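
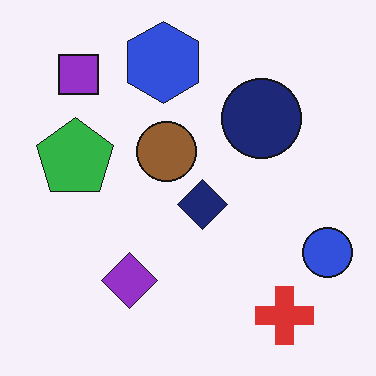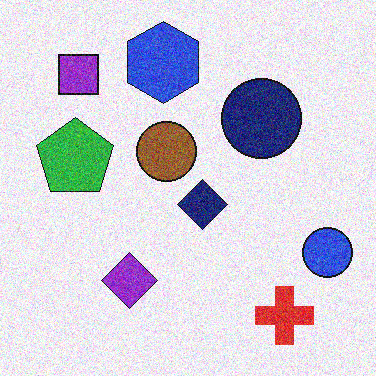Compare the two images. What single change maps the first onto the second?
The transformation is: degraded with visible gaussian noise.

Random speckle covers the whole image, including the flat background.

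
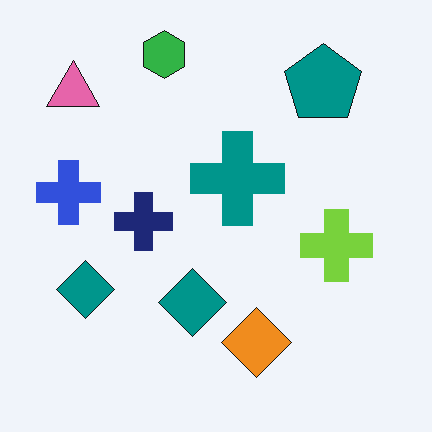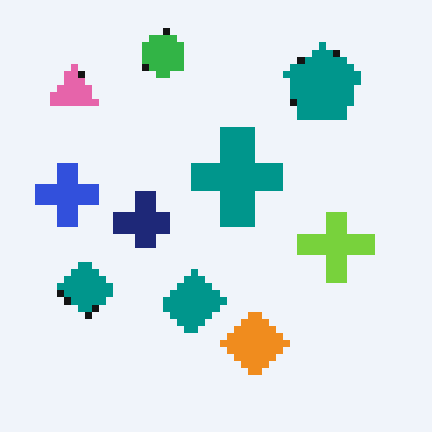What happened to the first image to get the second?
The second image is the first pixelated into visible square blocks.

Shapes are reduced to large square blocks; fine edges and outlines are lost — a downscale-then-upscale (mosaic) effect.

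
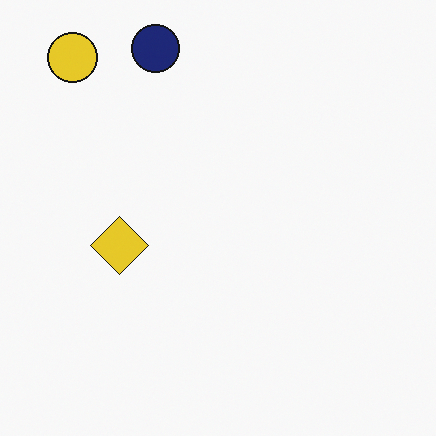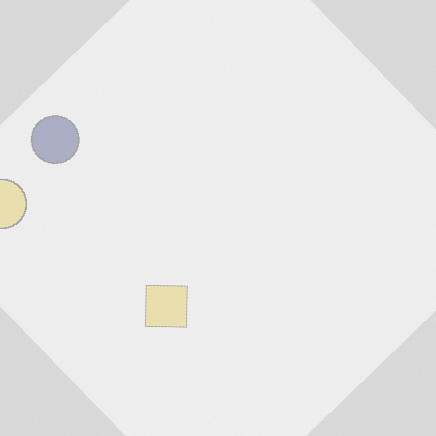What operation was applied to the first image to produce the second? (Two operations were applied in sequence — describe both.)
The image was rotated counter-clockwise by a large amount — several tens of degrees, then washed out (contrast reduced).

Every shape is tilted by the same angle and the image corners show triangular fill wedges — a whole-image rotation by a non-right angle. Tones are pushed toward mid-grey across the whole image — a global contrast change.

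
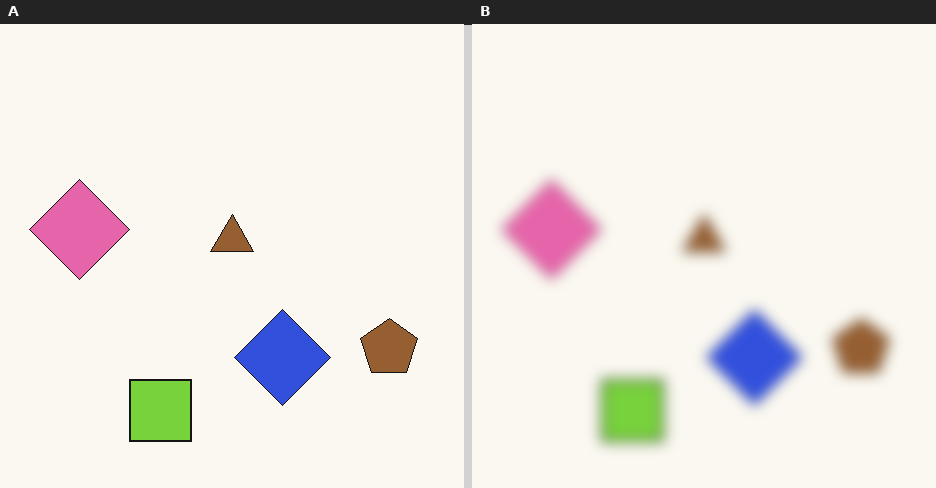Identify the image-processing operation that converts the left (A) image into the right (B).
The right (B) image is the left (A) strongly gaussian-blurred.

Shape edges and outlines are uniformly softened across the whole image.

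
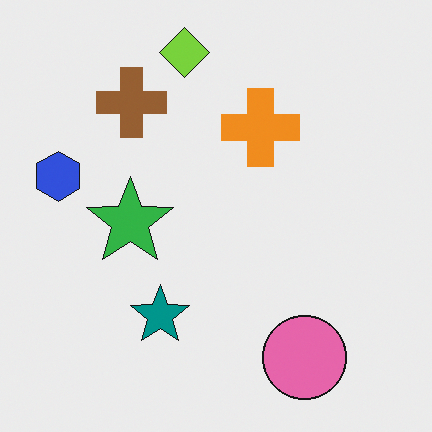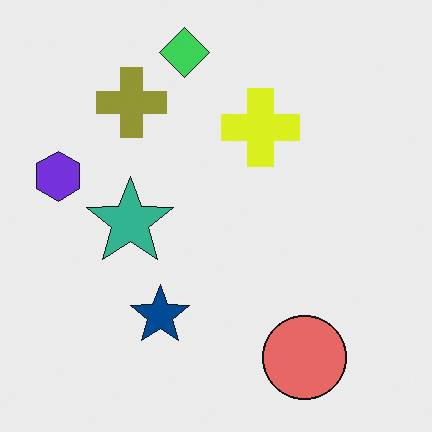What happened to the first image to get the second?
It was hue-shifted by a small amount.

Every shape's color has rotated by the same amount around the hue wheel — a uniform hue shift.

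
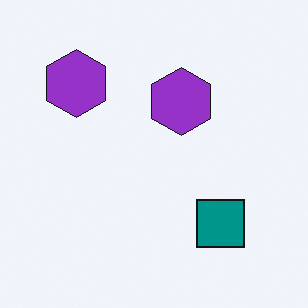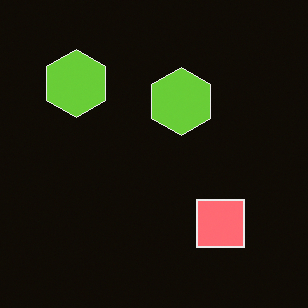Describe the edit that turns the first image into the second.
Color-inverted (negative).

The light background has become dark and every shape's color is its complement — a photographic negative.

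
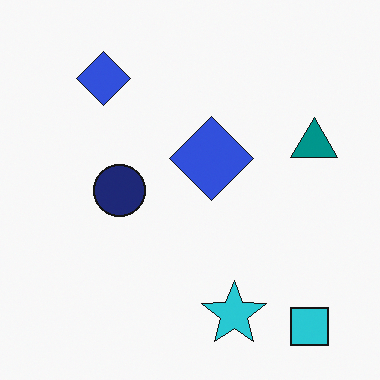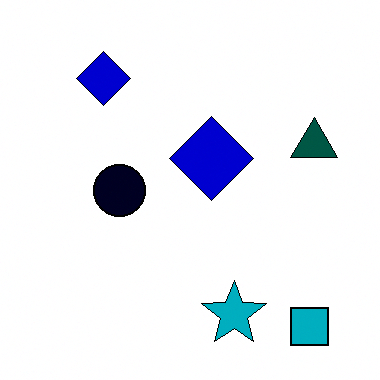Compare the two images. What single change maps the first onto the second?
This is the original image boosted in contrast.

Tones are pushed away from mid-grey across the whole image — a global contrast change.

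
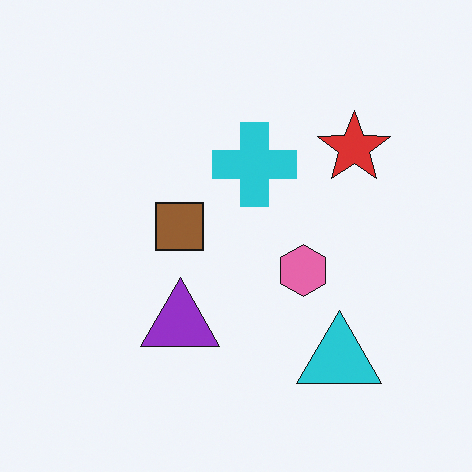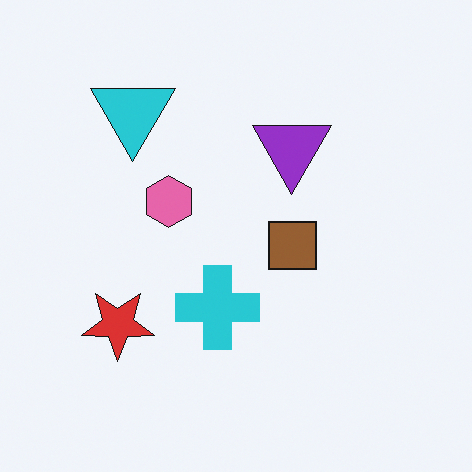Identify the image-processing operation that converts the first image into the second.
Rotated 180°.

The cyan triangle sits in the bottom-right of the first image and the top-left of the second — consistent with a whole-image 180° rotation.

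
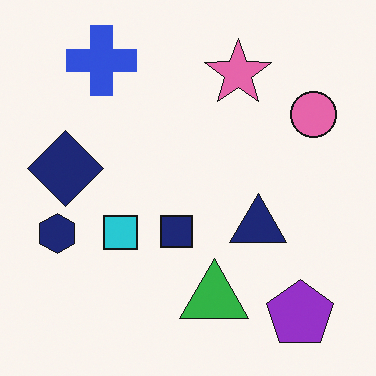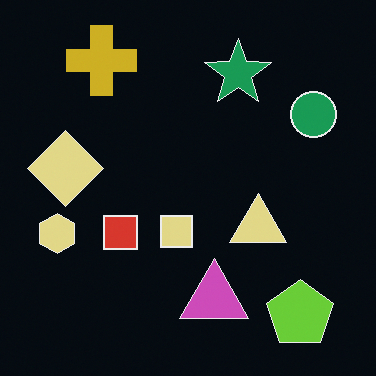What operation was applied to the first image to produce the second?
The image was color-inverted (negative).

The light background has become dark and every shape's color is its complement — a photographic negative.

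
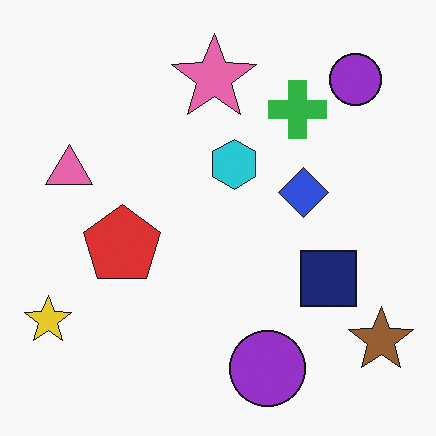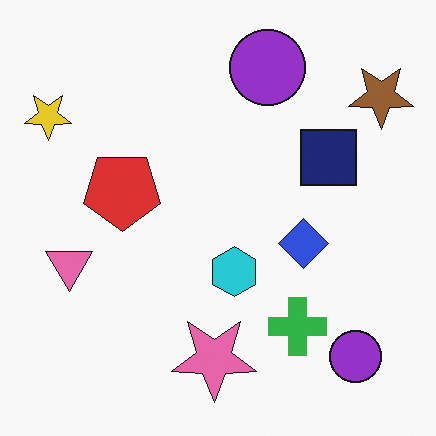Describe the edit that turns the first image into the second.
This is the original image flipped vertically (top ↔ bottom).

The pink star is in the top of the first image and the bottom of the second — shapes on opposite sides of the horizontal midline have swapped in a mirror flip.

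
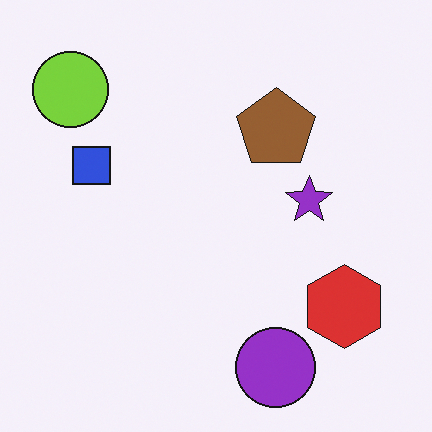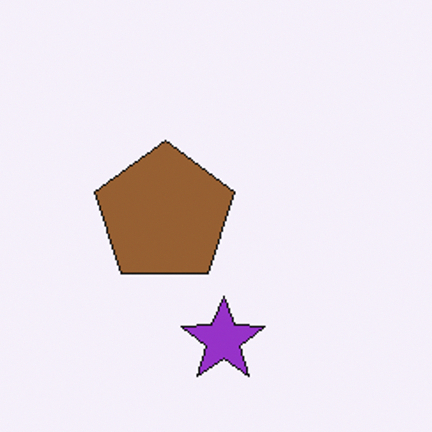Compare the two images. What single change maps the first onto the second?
The transformation is: cropped tightly and scaled back up.

The visible shapes are larger and the field of view is narrower; shapes near the original edges may be partly or wholly outside the frame — a crop-and-rescale.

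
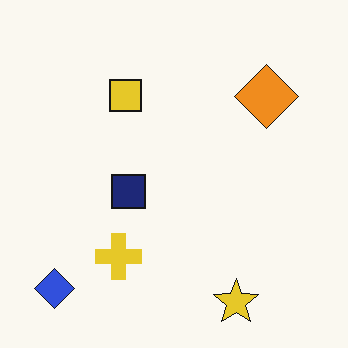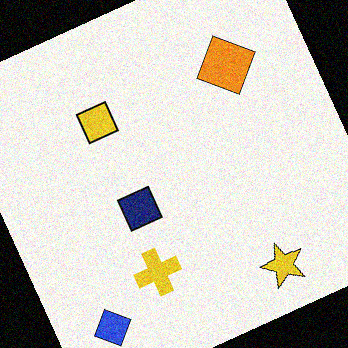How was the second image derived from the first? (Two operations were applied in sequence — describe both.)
Rotated counter-clockwise by a moderate amount, then degraded with visible gaussian noise.

Every shape is tilted by the same angle and the image corners show triangular fill wedges — a whole-image rotation by a non-right angle. Random speckle covers the whole image, including the flat background.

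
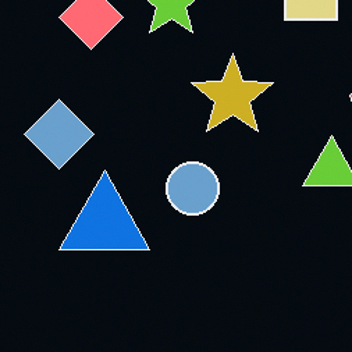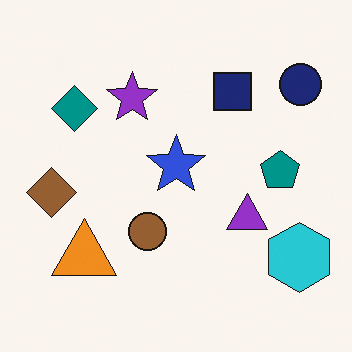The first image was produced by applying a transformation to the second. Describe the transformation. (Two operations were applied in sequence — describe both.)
The transformation is: cropped slightly and scaled back up, then color-inverted (negative).

The visible shapes are larger and the field of view is narrower; shapes near the original edges may be partly or wholly outside the frame — a crop-and-rescale. The light background has become dark and every shape's color is its complement — a photographic negative.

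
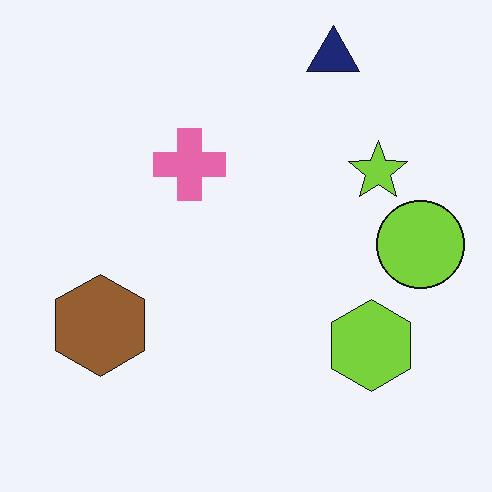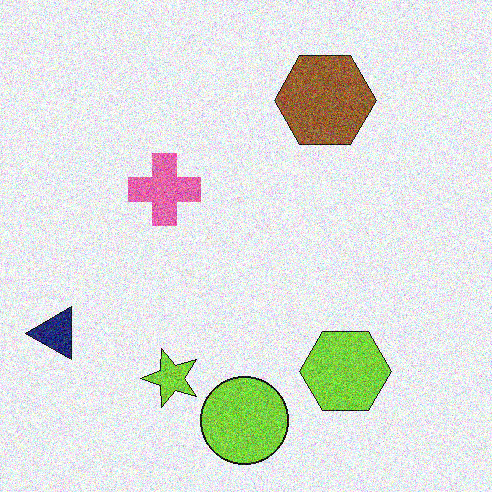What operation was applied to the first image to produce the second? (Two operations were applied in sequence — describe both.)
It was degraded with a thick layer of grain, then transposed (reflected across the top-left ↔ bottom-right diagonal).

Random speckle covers the whole image, including the flat background. Shapes have swapped their row and column positions — what was in the top-right is now in the bottom-left — a diagonal reflection.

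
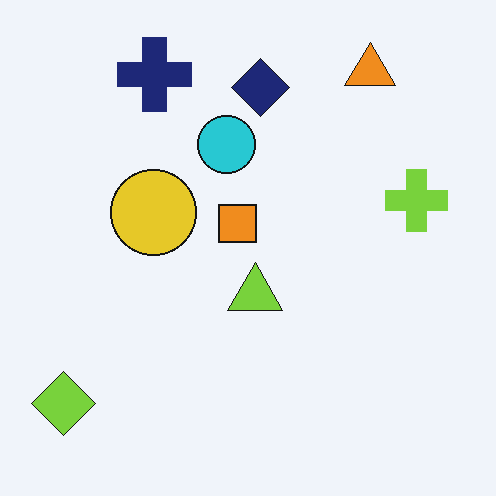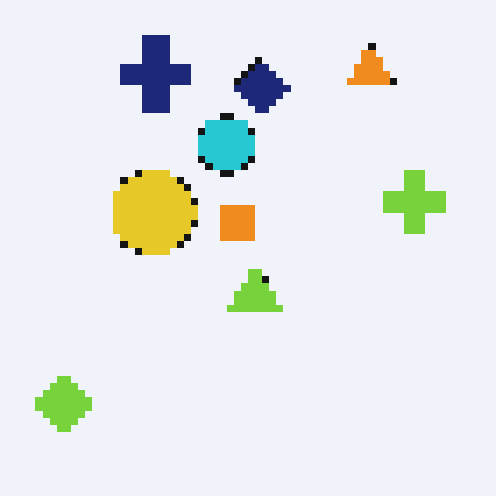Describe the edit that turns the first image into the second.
The transformation is: moderately pixelated.

Shapes are reduced to large square blocks; fine edges and outlines are lost — a downscale-then-upscale (mosaic) effect.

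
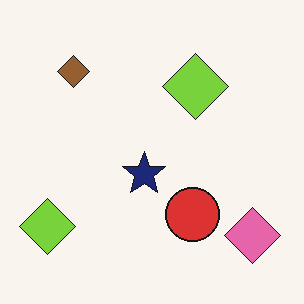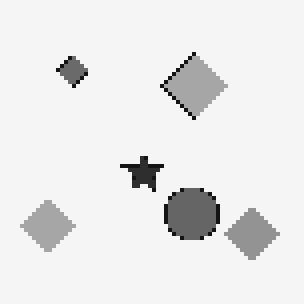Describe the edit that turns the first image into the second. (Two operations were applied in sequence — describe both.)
Lightly pixelated (a mild mosaic effect), then converted to grayscale.

Shapes are reduced to large square blocks; fine edges and outlines are lost — a downscale-then-upscale (mosaic) effect. All color is removed — every shape is now a shade of grey.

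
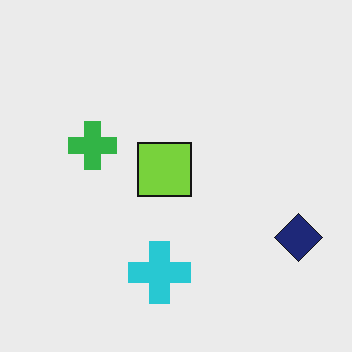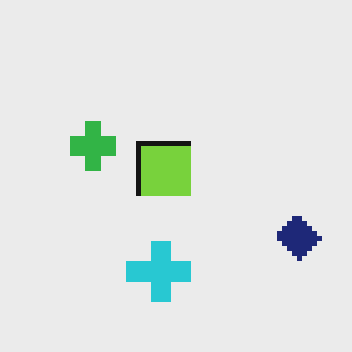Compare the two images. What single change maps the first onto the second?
The image was mildly pixelated.

Shapes are reduced to large square blocks; fine edges and outlines are lost — a downscale-then-upscale (mosaic) effect.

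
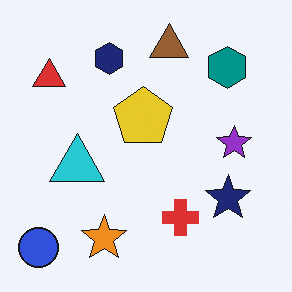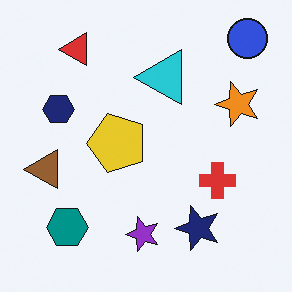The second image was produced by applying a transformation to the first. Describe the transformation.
The image was transposed (reflected across the top-left ↔ bottom-right diagonal).

Shapes have swapped their row and column positions — what was in the top-right is now in the bottom-left — a diagonal reflection.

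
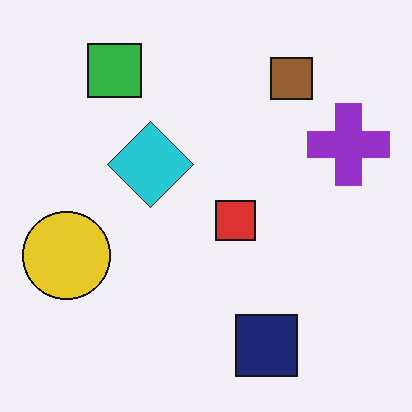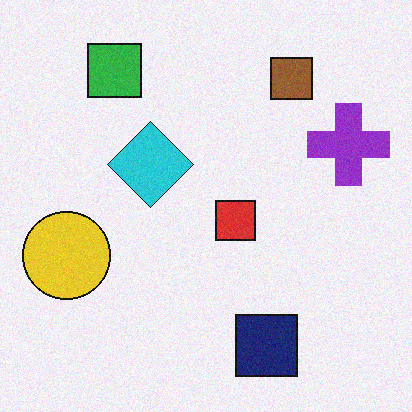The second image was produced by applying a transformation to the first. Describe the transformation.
The second image is the first degraded with light additive noise.

Random speckle covers the whole image, including the flat background.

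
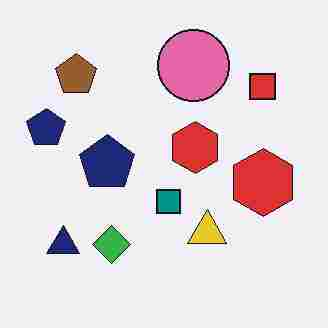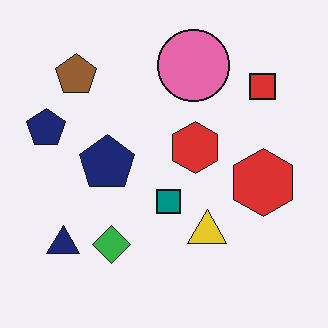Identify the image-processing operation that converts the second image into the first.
The first image is the second heavily JPEG-compressed with obvious blocking artifacts.

Blocky 8×8 compression artifacts appear around shape edges and the flat background shows ringing — characteristic JPEG degradation.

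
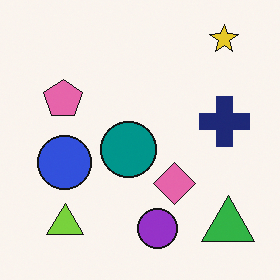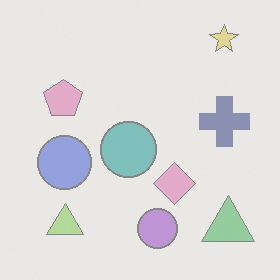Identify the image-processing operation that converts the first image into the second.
It was given much lower contrast.

Tones are pushed toward mid-grey across the whole image — a global contrast change.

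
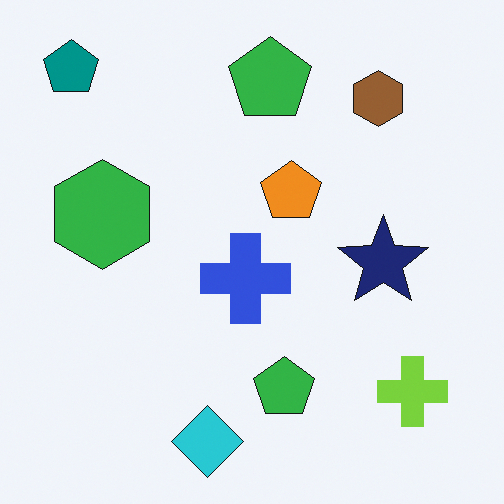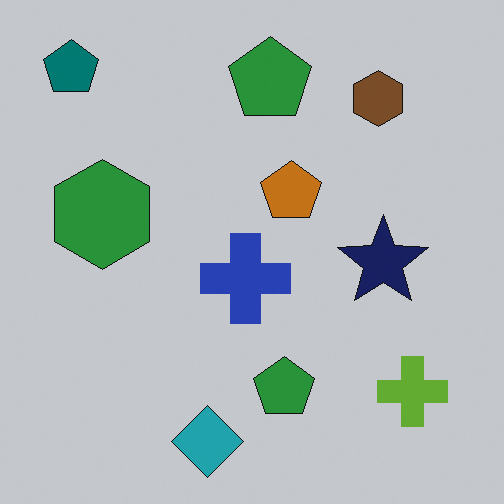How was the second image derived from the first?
The image was darkened a little.

Every pixel — background and shapes alike — is uniformly darkened.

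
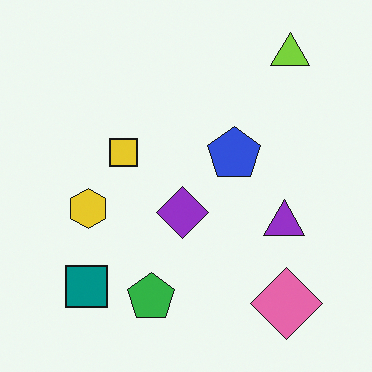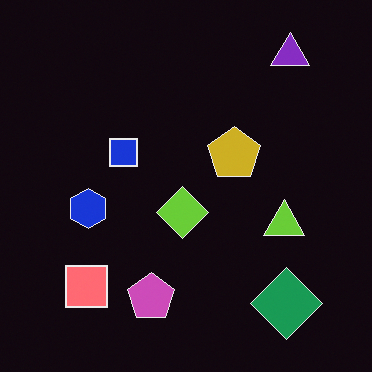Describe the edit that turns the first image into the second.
The image was color-inverted (negative).

The light background has become dark and every shape's color is its complement — a photographic negative.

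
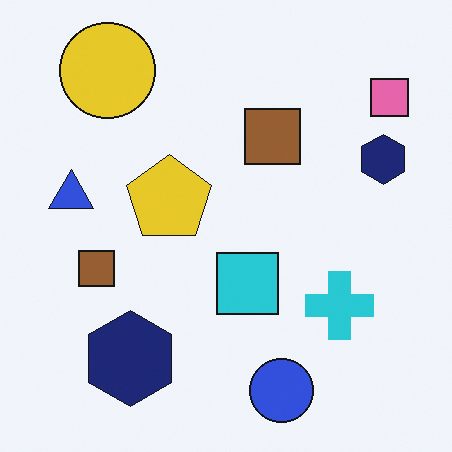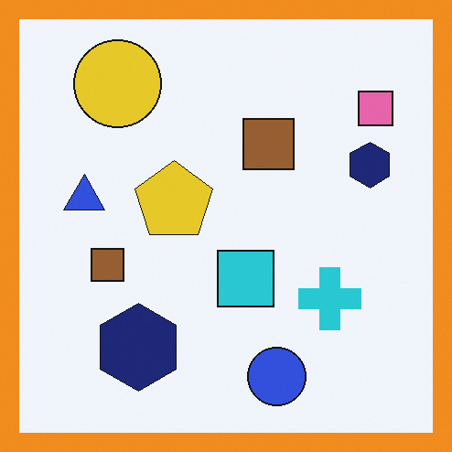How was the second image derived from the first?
The transformation is: framed with a orange border.

A solid orange frame runs around the edge of the second image, with the content slightly shrunk inside it.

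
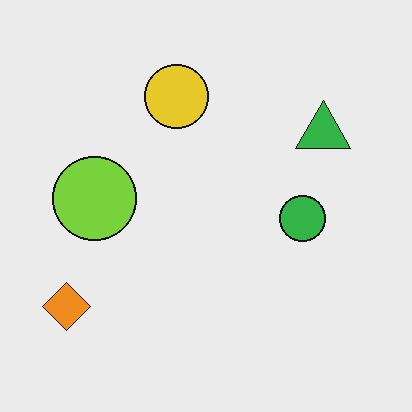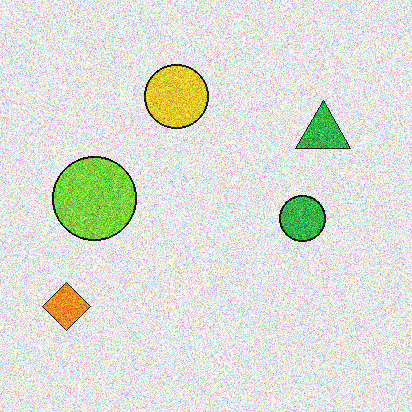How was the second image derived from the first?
The transformation is: degraded with heavy additive noise.

Random speckle covers the whole image, including the flat background.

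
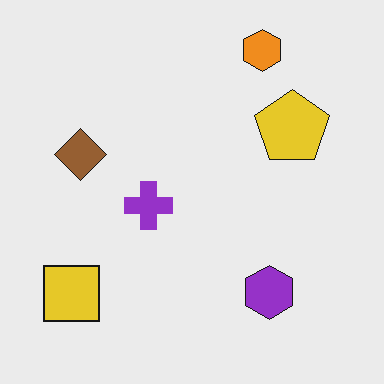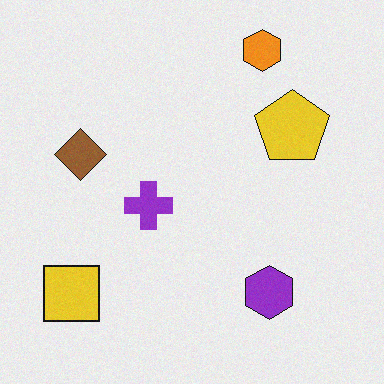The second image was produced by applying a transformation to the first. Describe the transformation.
The second image is the first degraded with light additive noise.

Random speckle covers the whole image, including the flat background.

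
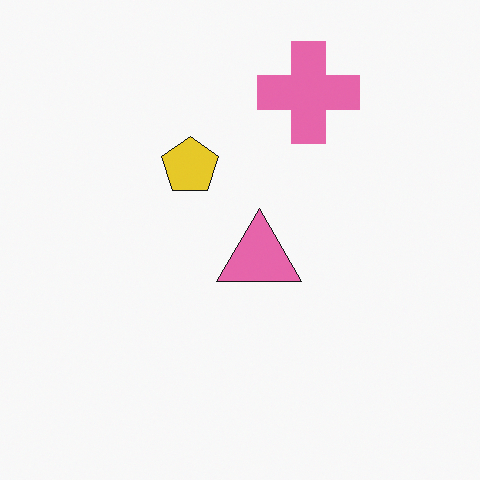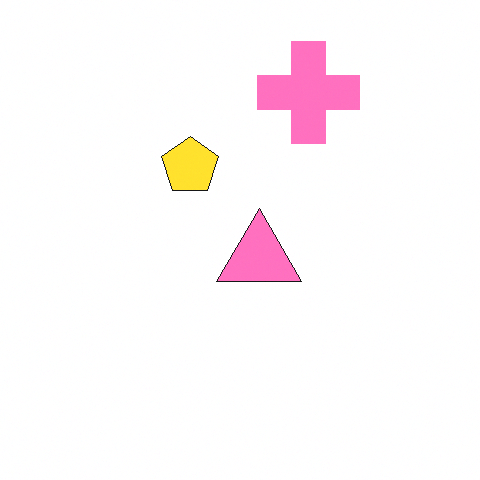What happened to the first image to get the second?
The second image is the first slightly brightened.

Every pixel — background and shapes alike — is uniformly brightened.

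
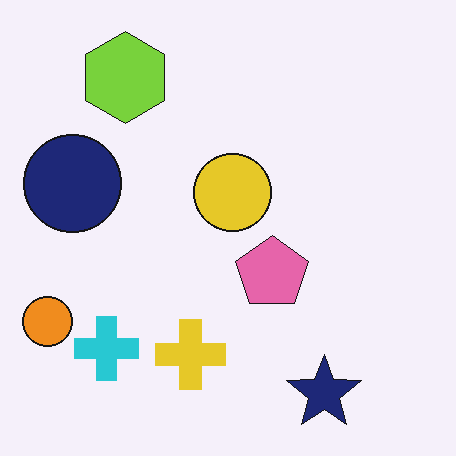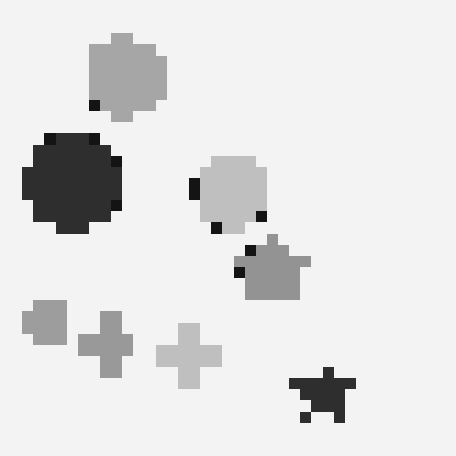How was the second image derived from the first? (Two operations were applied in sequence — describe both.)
Converted to grayscale, then coarsely pixelated.

All color is removed — every shape is now a shade of grey. Shapes are reduced to large square blocks; fine edges and outlines are lost — a downscale-then-upscale (mosaic) effect.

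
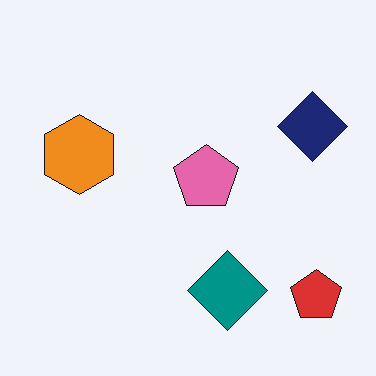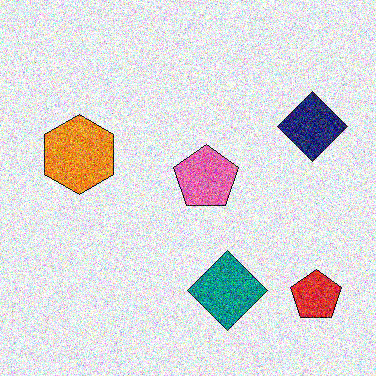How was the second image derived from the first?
The image was degraded with heavy additive noise.

Random speckle covers the whole image, including the flat background.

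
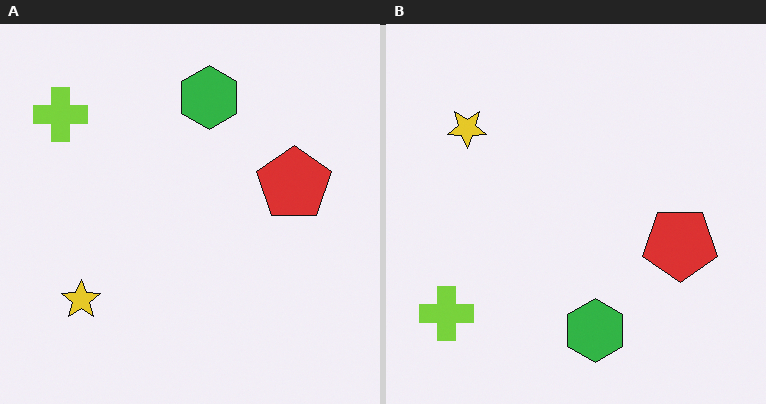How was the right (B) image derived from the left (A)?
The image was flipped vertically (top ↔ bottom).

The green hexagon is in the top of the left (A) image and the bottom of the right (B) — shapes on opposite sides of the horizontal midline have swapped in a mirror flip.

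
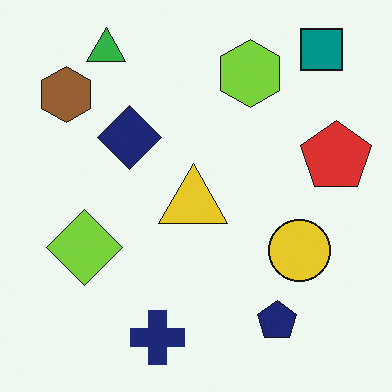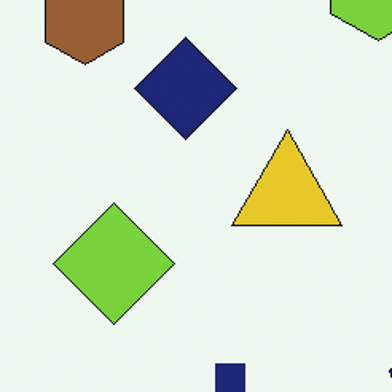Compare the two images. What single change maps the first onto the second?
This is the original image cropped to a modestly smaller region and rescaled.

The visible shapes are larger and the field of view is narrower; shapes near the original edges may be partly or wholly outside the frame — a crop-and-rescale.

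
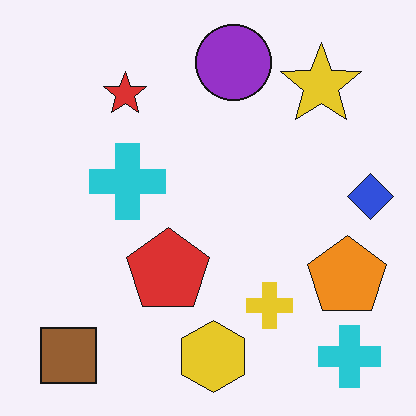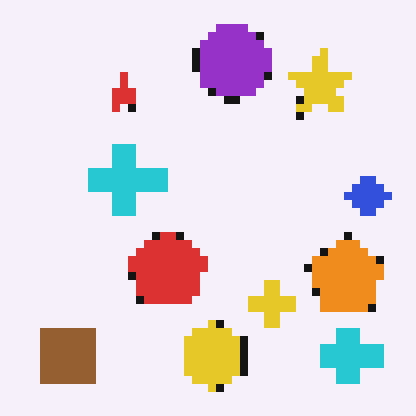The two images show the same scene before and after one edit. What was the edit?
This is the original image pixelated into visible square blocks.

Shapes are reduced to large square blocks; fine edges and outlines are lost — a downscale-then-upscale (mosaic) effect.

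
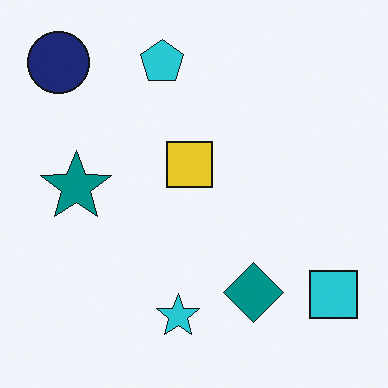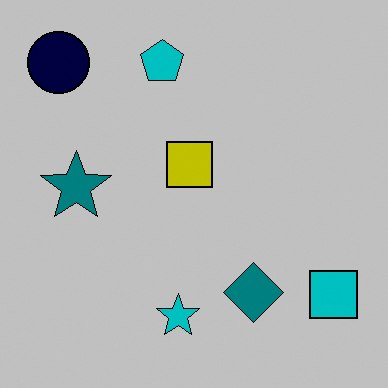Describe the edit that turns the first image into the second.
This is the original image aggressively posterized.

Each flat color has snapped to a coarser quantized level — most visibly, the near-white background has dropped to a flat grey.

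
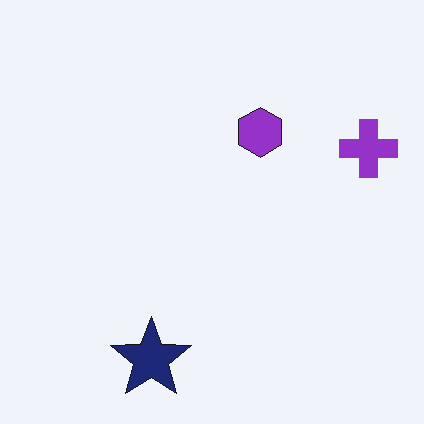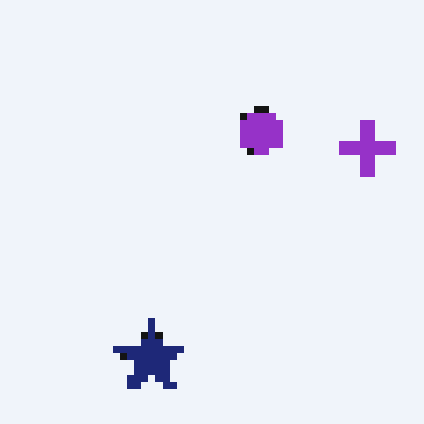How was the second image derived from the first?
The transformation is: moderately pixelated.

Shapes are reduced to large square blocks; fine edges and outlines are lost — a downscale-then-upscale (mosaic) effect.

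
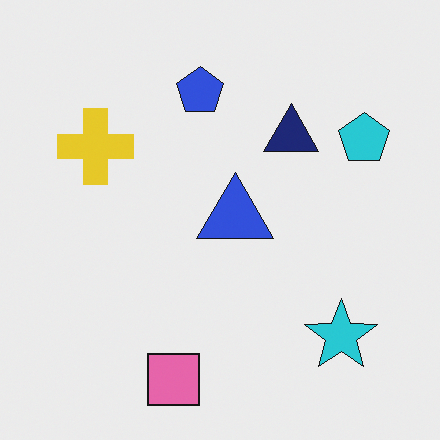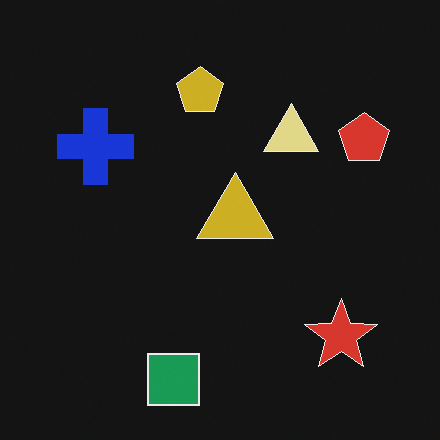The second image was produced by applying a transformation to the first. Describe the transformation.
It was color-inverted (negative).

The light background has become dark and every shape's color is its complement — a photographic negative.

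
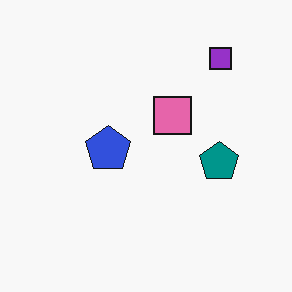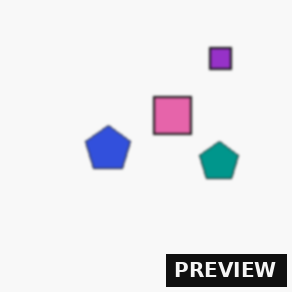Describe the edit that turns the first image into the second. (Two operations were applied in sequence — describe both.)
It was slightly softened, then watermarked with the text "PREVIEW" in the lower-right corner.

Shape edges and outlines are uniformly softened across the whole image. A dark label reading "PREVIEW" appears in the lower-right corner.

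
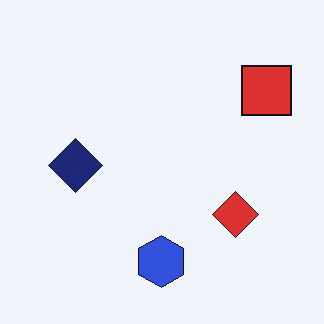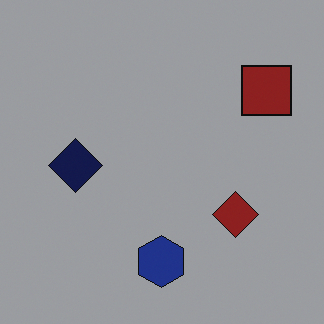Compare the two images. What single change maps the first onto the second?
Substantially darkened.

Every pixel — background and shapes alike — is uniformly darkened.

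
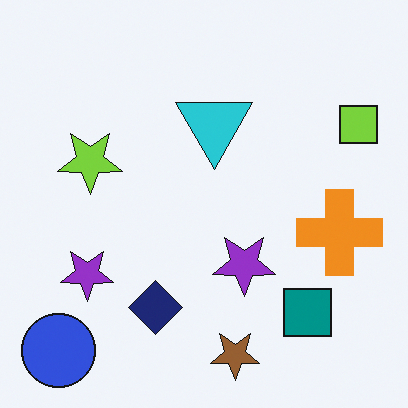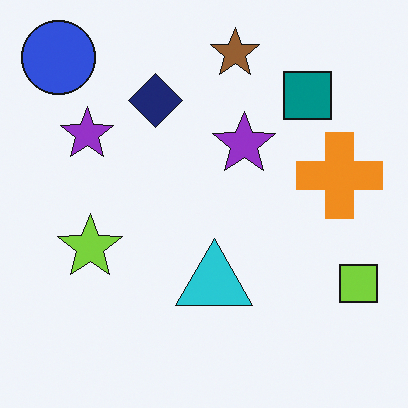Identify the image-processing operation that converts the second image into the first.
The transformation is: flipped vertically (top ↔ bottom).

The brown star is in the top of the second image and the bottom of the first — shapes on opposite sides of the horizontal midline have swapped in a mirror flip.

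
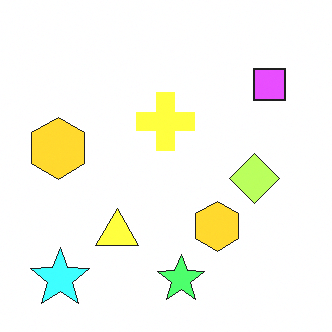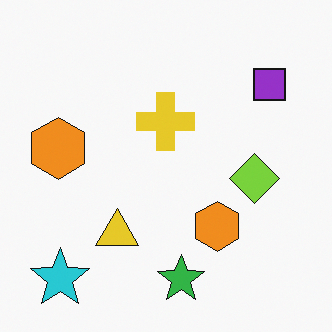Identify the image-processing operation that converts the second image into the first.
It was substantially brightened.

Every pixel — background and shapes alike — is uniformly brightened.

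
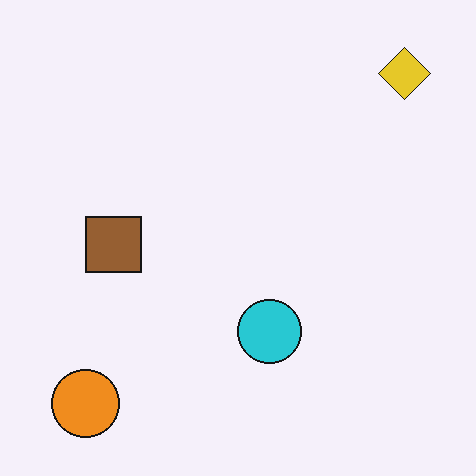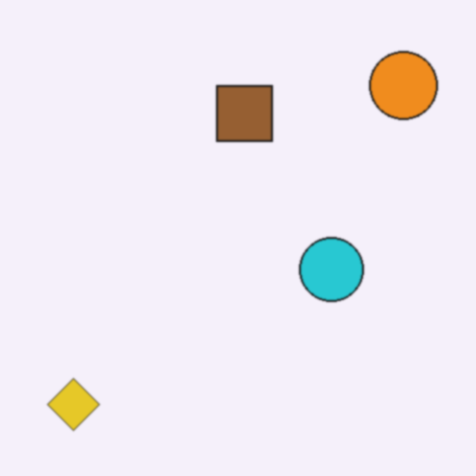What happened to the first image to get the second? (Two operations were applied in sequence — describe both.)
Transposed (reflected across the top-left ↔ bottom-right diagonal), then lightly blurred.

Shapes have swapped their row and column positions — what was in the top-right is now in the bottom-left — a diagonal reflection. Shape edges and outlines are uniformly softened across the whole image.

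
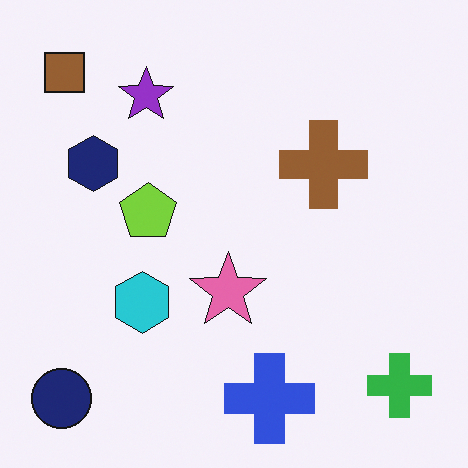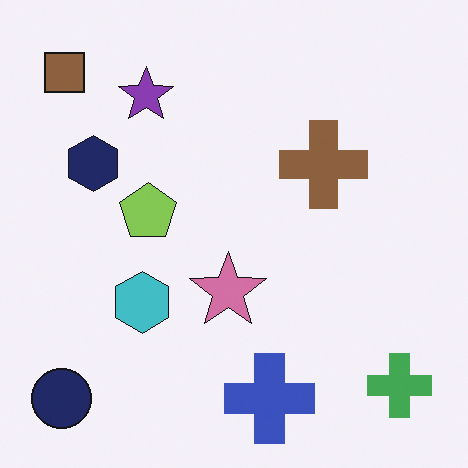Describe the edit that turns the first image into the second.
The second image is the first slightly desaturated.

All colors are more muted and greyish — a global saturation change.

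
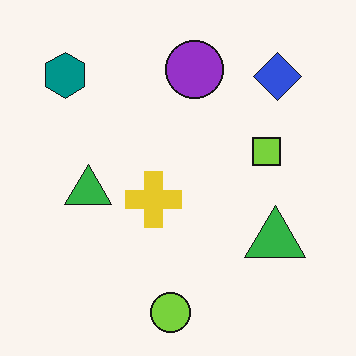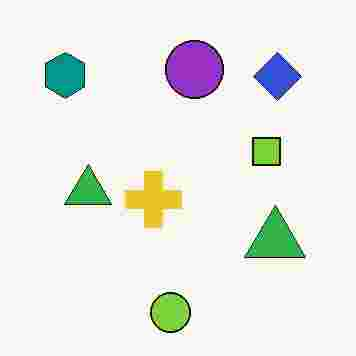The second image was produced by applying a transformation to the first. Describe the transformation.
The transformation is: degraded with heavy JPEG compression.

Blocky 8×8 compression artifacts appear around shape edges and the flat background shows ringing — characteristic JPEG degradation.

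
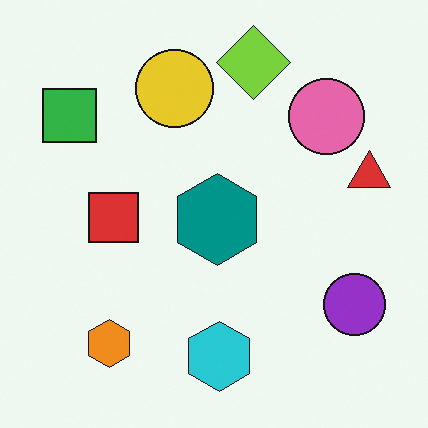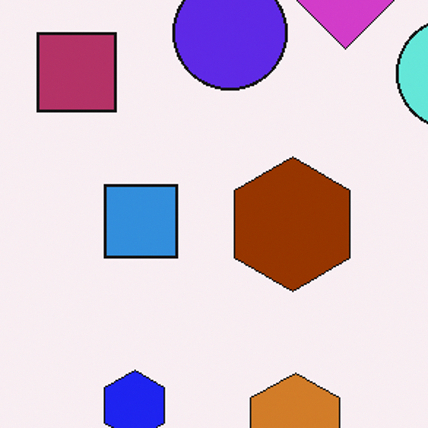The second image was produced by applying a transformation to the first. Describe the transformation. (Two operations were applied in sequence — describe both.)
The image was hue-shifted by a large amount, then cropped to a modestly smaller region and rescaled.

Every shape's color has rotated by the same amount around the hue wheel — a uniform hue shift. The visible shapes are larger and the field of view is narrower; shapes near the original edges may be partly or wholly outside the frame — a crop-and-rescale.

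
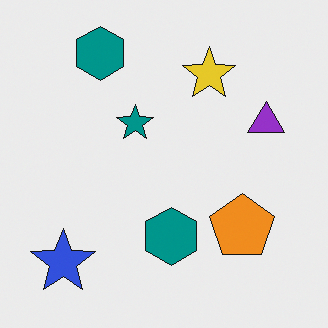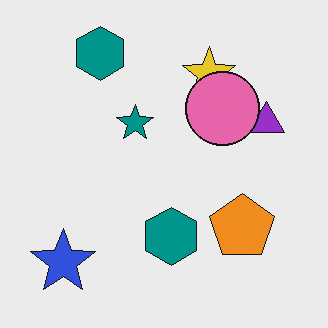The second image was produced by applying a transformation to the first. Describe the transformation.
The second image is the first overlaid with an additional pink circle.

A pink circle appears in the second image that is absent from the first.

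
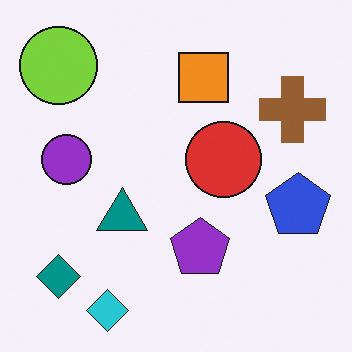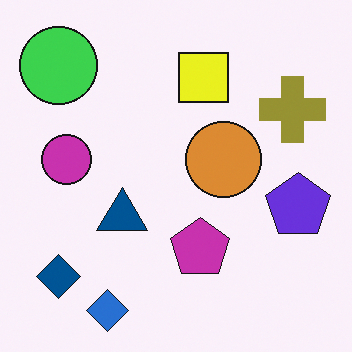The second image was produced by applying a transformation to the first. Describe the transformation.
It was hue-shifted slightly.

Every shape's color has rotated by the same amount around the hue wheel — a uniform hue shift.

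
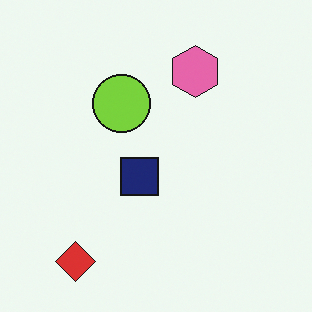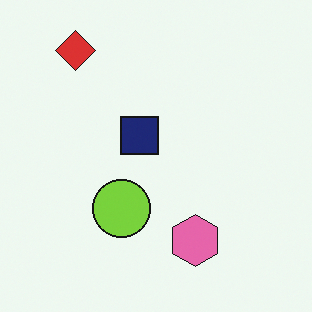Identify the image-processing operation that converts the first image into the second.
The second image is the first flipped vertically (top ↔ bottom).

The red diamond is in the bottom-left of the first image and the top-left of the second — shapes on opposite sides of the horizontal midline have swapped in a mirror flip.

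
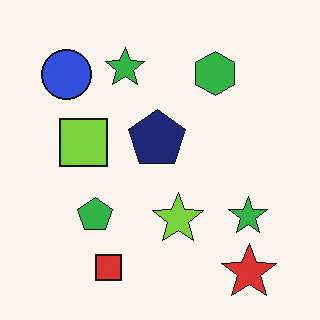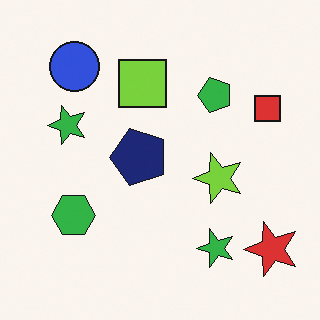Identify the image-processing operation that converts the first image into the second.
Transposed (reflected across the top-left ↔ bottom-right diagonal).

Shapes have swapped their row and column positions — what was in the top-right is now in the bottom-left — a diagonal reflection.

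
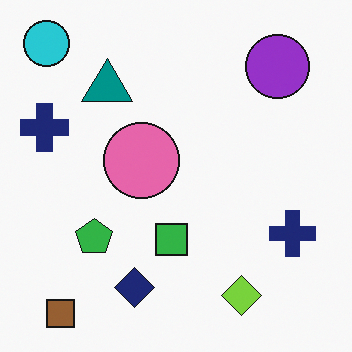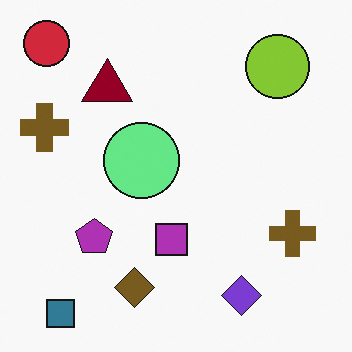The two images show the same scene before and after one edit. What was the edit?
This is the original image hue-shifted through roughly half the color wheel.

Every shape's color has rotated by the same amount around the hue wheel — a uniform hue shift.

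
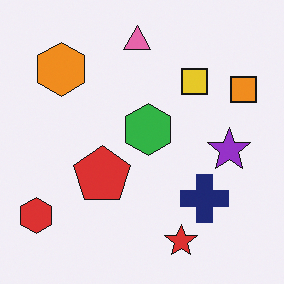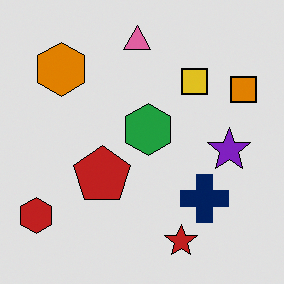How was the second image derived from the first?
The image was moderately posterized.

Each flat color has snapped to a coarser quantized level — most visibly, the near-white background has dropped to a flat grey.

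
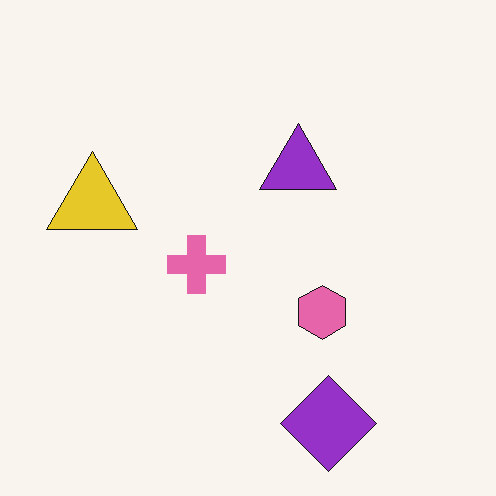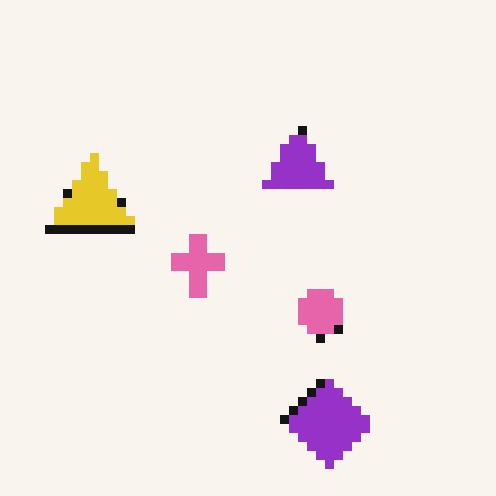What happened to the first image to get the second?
The second image is the first heavily pixelated into large blocks.

Shapes are reduced to large square blocks; fine edges and outlines are lost — a downscale-then-upscale (mosaic) effect.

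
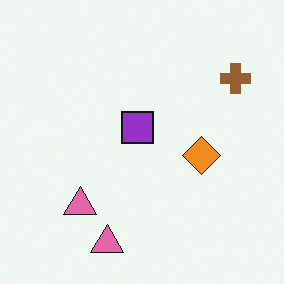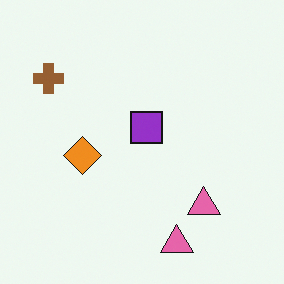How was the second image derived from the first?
The second image is the first flipped horizontally (left ↔ right).

The brown cross is in the top-right of the first image and the top-left of the second — shapes on opposite sides of the vertical midline have swapped in a mirror flip.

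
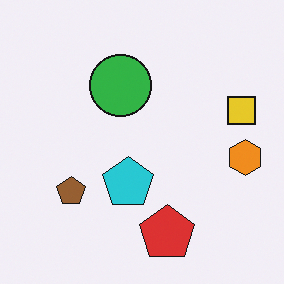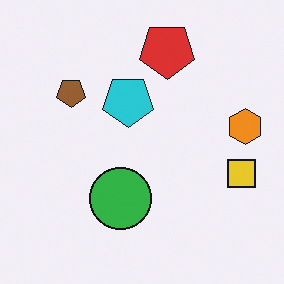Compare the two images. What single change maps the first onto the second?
The image was flipped vertically (top ↔ bottom).

The red pentagon is in the bottom of the first image and the top of the second — shapes on opposite sides of the horizontal midline have swapped in a mirror flip.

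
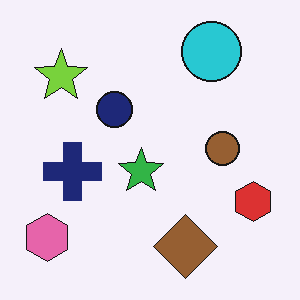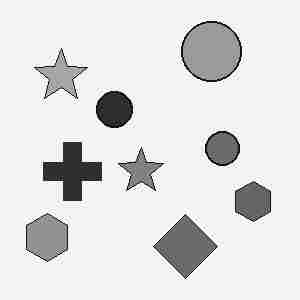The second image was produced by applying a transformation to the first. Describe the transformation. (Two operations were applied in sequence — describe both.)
The image was converted to grayscale, then heavily JPEG-compressed with obvious blocking artifacts.

All color is removed — every shape is now a shade of grey. Blocky 8×8 compression artifacts appear around shape edges and the flat background shows ringing — characteristic JPEG degradation.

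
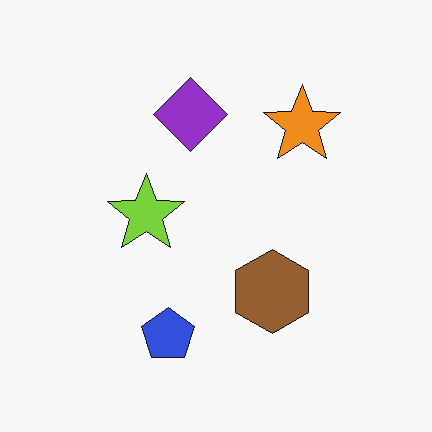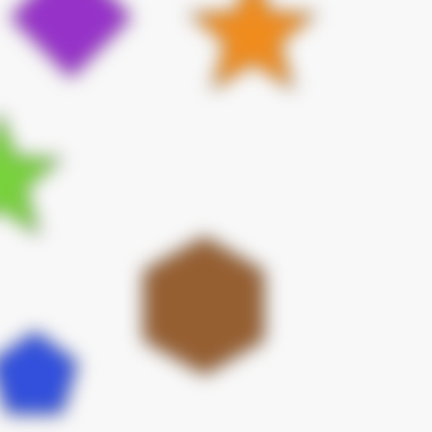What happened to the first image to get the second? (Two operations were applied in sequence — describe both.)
The transformation is: strongly gaussian-blurred, then cropped to a noticeably smaller region and rescaled.

Shape edges and outlines are uniformly softened across the whole image. The visible shapes are larger and the field of view is narrower; shapes near the original edges may be partly or wholly outside the frame — a crop-and-rescale.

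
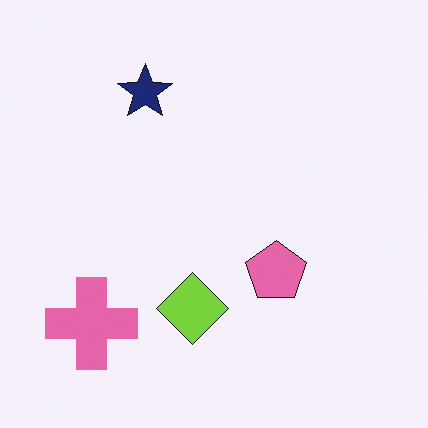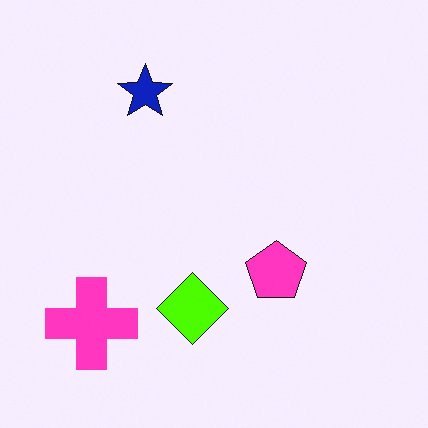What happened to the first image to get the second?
Heavily oversaturated.

All colors are more vivid — a global saturation change.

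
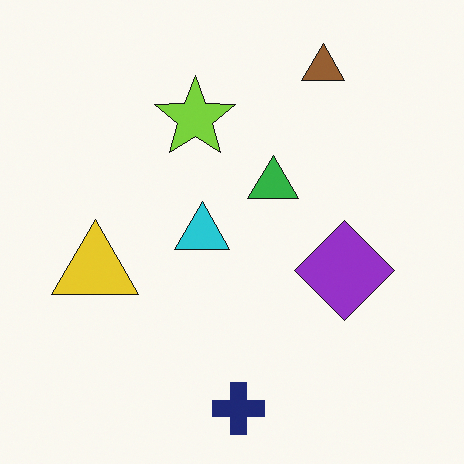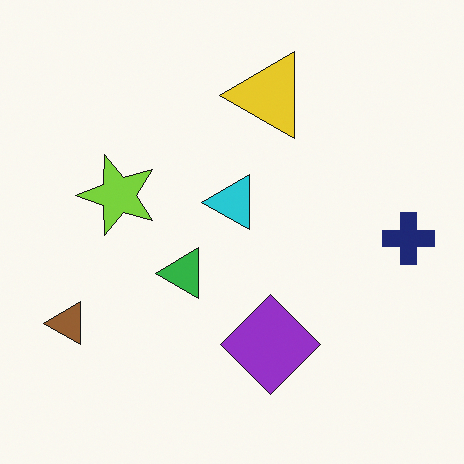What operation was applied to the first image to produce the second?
This is the original image transposed (reflected across the top-left ↔ bottom-right diagonal).

Shapes have swapped their row and column positions — what was in the top-right is now in the bottom-left — a diagonal reflection.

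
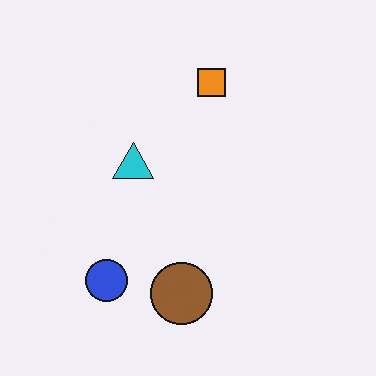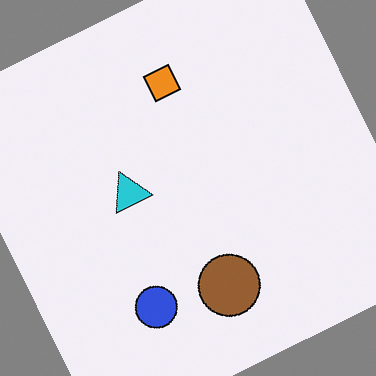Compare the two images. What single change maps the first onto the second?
The transformation is: rotated counter-clockwise by a clearly visible amount.

Every shape is tilted by the same angle and the image corners show triangular fill wedges — a whole-image rotation by a non-right angle.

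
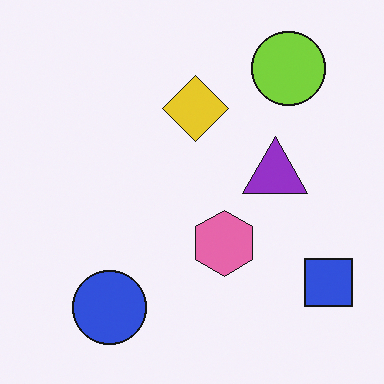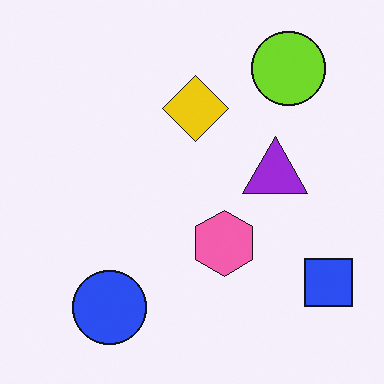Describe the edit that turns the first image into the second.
The image was slightly oversaturated.

All colors are more vivid — a global saturation change.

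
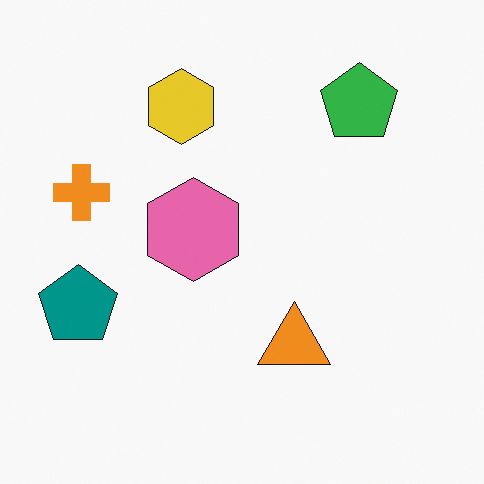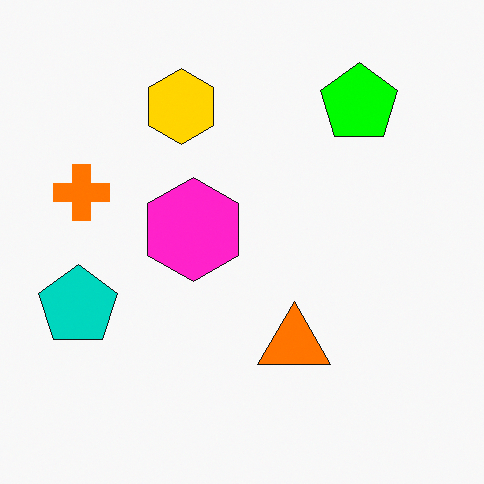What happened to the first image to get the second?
The image was made much more vivid (saturation change).

All colors are more vivid — a global saturation change.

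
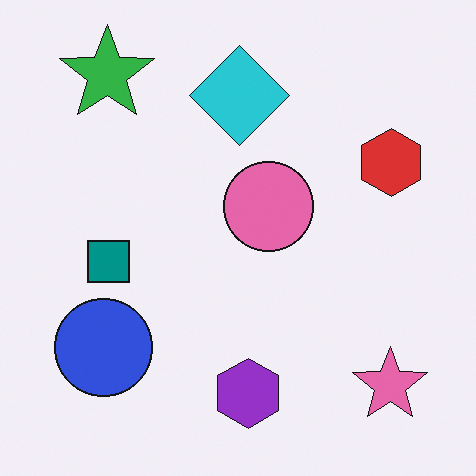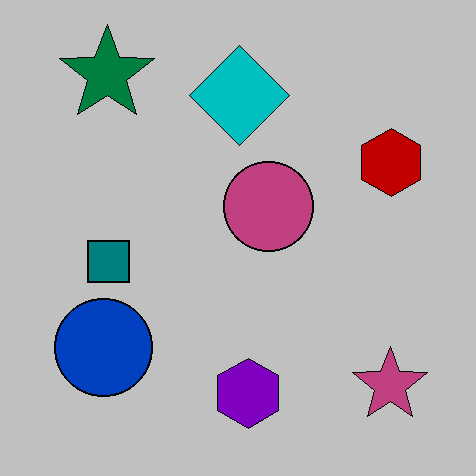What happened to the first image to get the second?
It was aggressively posterized.

Each flat color has snapped to a coarser quantized level — most visibly, the near-white background has dropped to a flat grey.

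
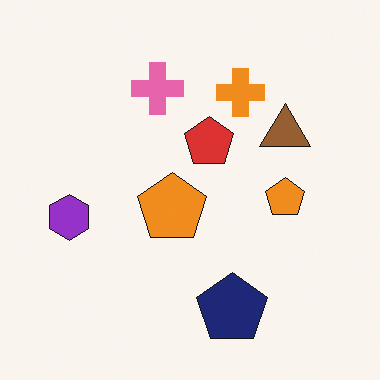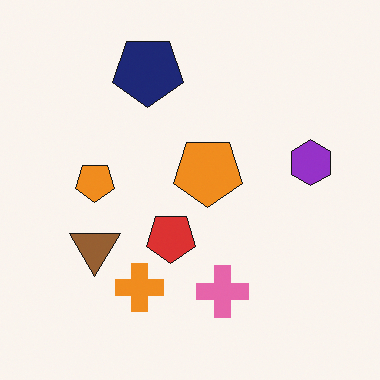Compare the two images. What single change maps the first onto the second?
The image was rotated 180°.

The navy pentagon sits in the bottom of the first image and the top of the second — consistent with a whole-image 180° rotation.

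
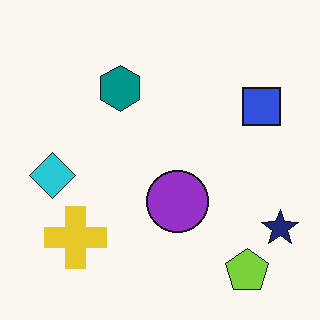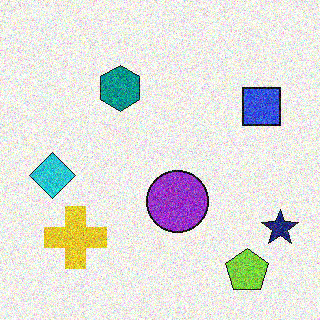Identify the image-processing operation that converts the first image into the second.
It was degraded with heavy additive noise.

Random speckle covers the whole image, including the flat background.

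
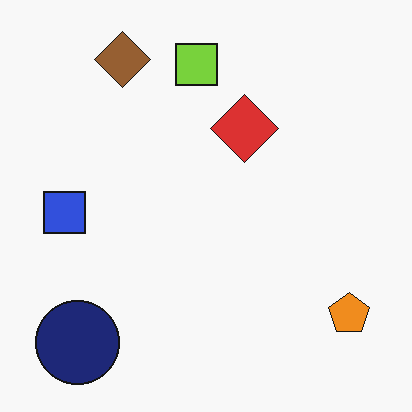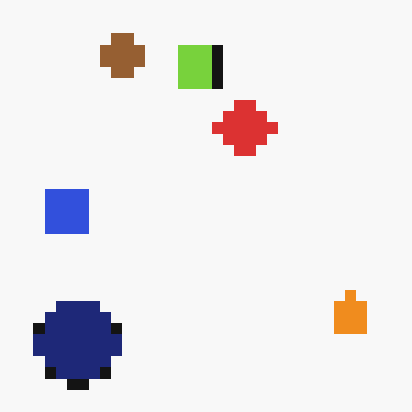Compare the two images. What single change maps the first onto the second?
Heavily pixelated into large blocks.

Shapes are reduced to large square blocks; fine edges and outlines are lost — a downscale-then-upscale (mosaic) effect.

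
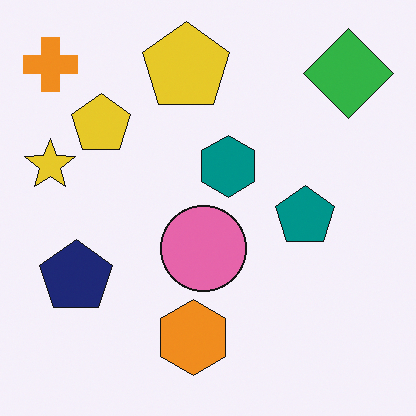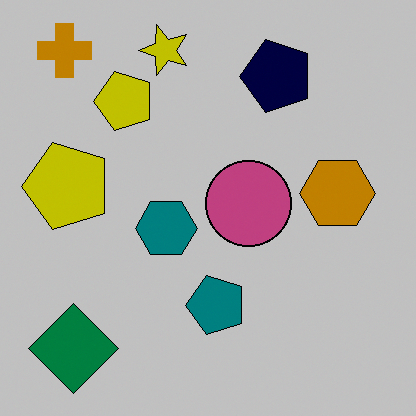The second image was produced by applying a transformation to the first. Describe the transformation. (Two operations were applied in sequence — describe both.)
Transposed (reflected across the top-left ↔ bottom-right diagonal), then aggressively posterized.

Shapes have swapped their row and column positions — what was in the top-right is now in the bottom-left — a diagonal reflection. Each flat color has snapped to a coarser quantized level — most visibly, the near-white background has dropped to a flat grey.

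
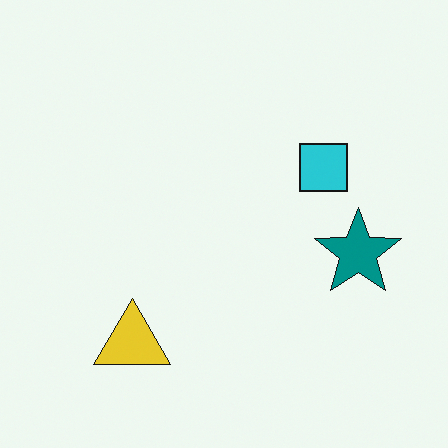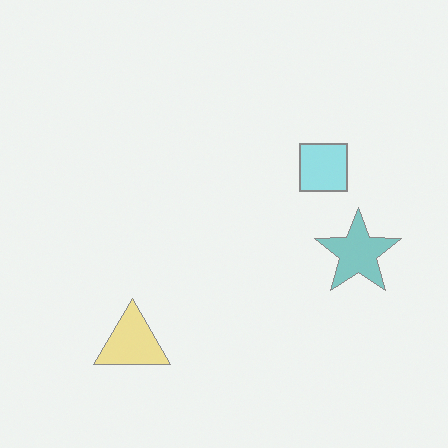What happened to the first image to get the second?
The image was given much lower contrast.

Tones are pushed toward mid-grey across the whole image — a global contrast change.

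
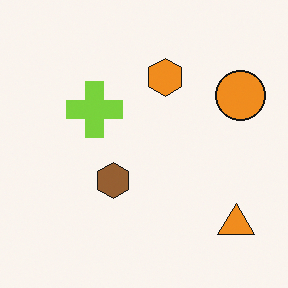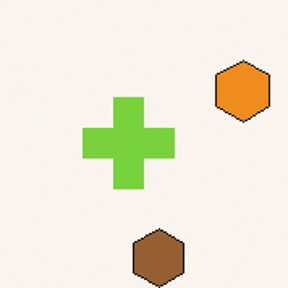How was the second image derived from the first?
The image was cropped tightly and scaled back up.

The visible shapes are larger and the field of view is narrower; shapes near the original edges may be partly or wholly outside the frame — a crop-and-rescale.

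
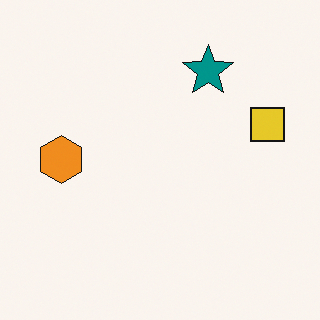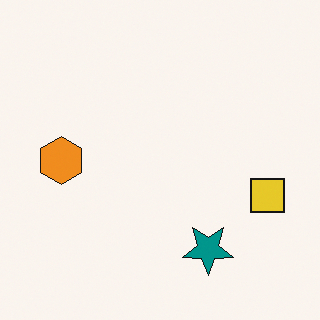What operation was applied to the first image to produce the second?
It was flipped vertically (top ↔ bottom).

The teal star is in the top of the first image and the bottom of the second — shapes on opposite sides of the horizontal midline have swapped in a mirror flip.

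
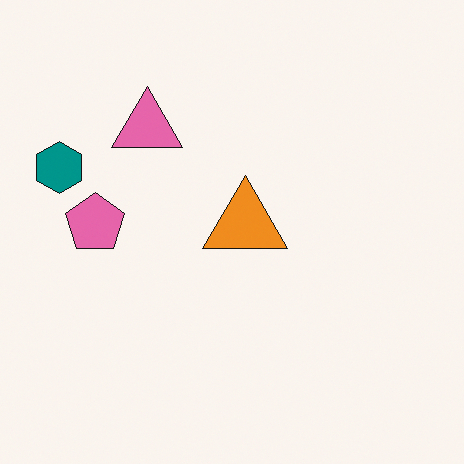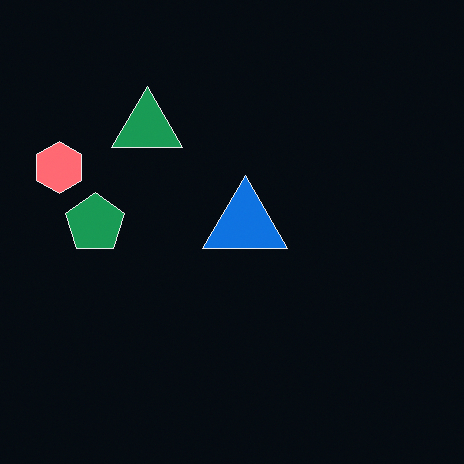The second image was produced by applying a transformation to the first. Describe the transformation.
The second image is the first color-inverted (negative).

The light background has become dark and every shape's color is its complement — a photographic negative.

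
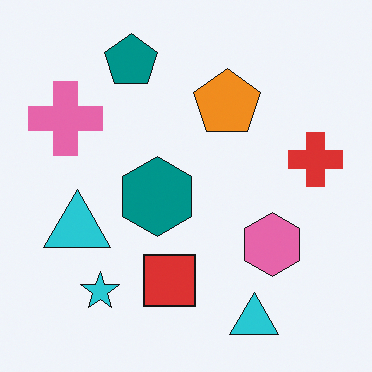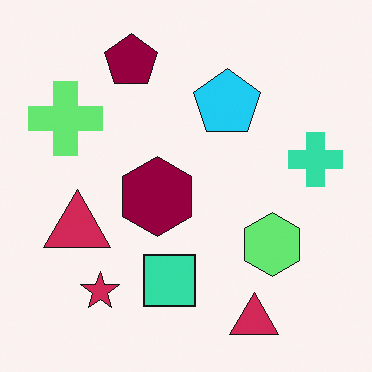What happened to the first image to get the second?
The second image is the first hue-shifted by a large amount.

Every shape's color has rotated by the same amount around the hue wheel — a uniform hue shift.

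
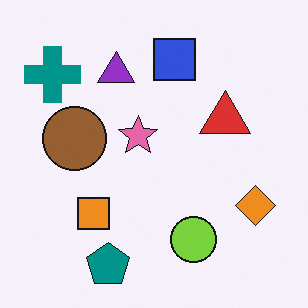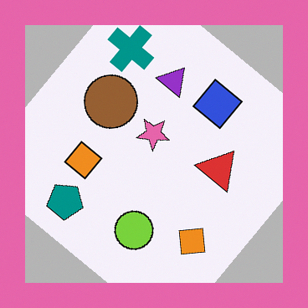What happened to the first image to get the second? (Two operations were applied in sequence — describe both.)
It was rotated clockwise by a large amount — several tens of degrees, then framed with a pink border.

Every shape is tilted by the same angle and the image corners show triangular fill wedges — a whole-image rotation by a non-right angle. A solid pink frame runs around the edge of the second image, with the content slightly shrunk inside it.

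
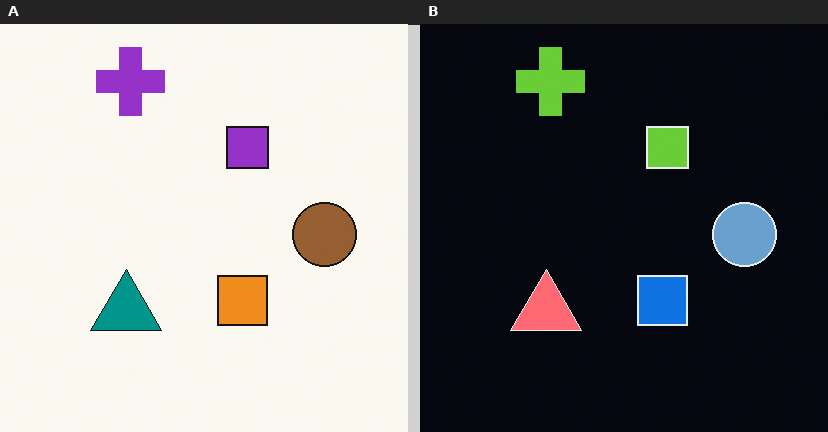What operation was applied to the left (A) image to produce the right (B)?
It was color-inverted (negative).

The light background has become dark and every shape's color is its complement — a photographic negative.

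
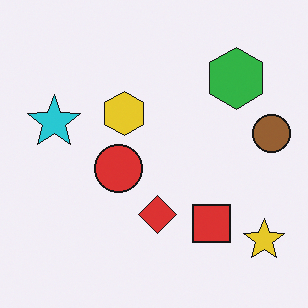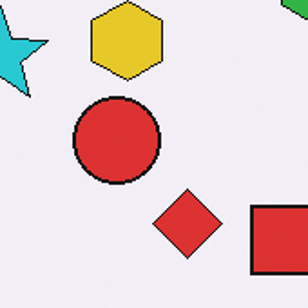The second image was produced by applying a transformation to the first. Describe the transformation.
The transformation is: cropped to a noticeably smaller region and rescaled.

The visible shapes are larger and the field of view is narrower; shapes near the original edges may be partly or wholly outside the frame — a crop-and-rescale.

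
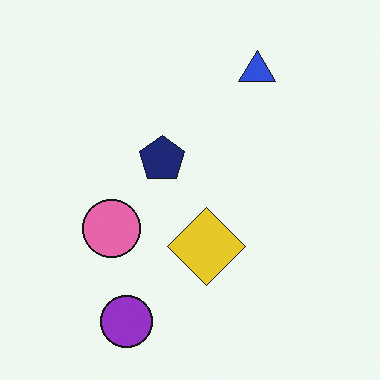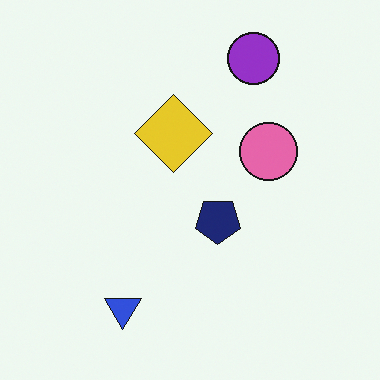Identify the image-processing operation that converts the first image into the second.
The transformation is: rotated 180°.

The purple circle sits in the bottom-left of the first image and the top of the second — consistent with a whole-image 180° rotation.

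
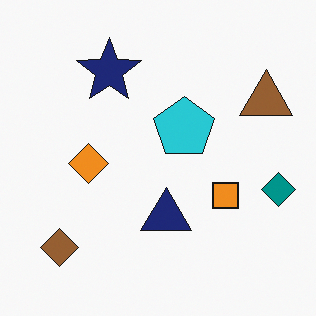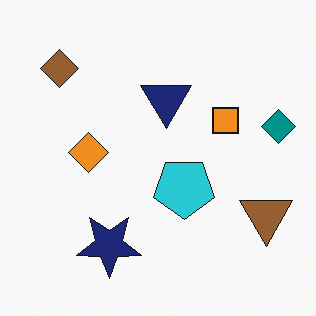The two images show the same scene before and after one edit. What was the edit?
The image was flipped vertically (top ↔ bottom).

The brown diamond is in the bottom-left of the first image and the top-left of the second — shapes on opposite sides of the horizontal midline have swapped in a mirror flip.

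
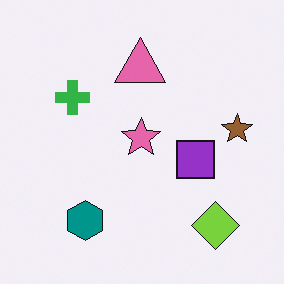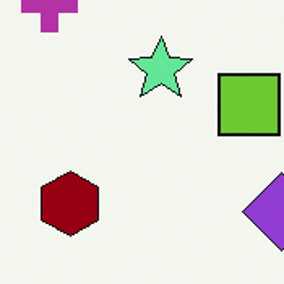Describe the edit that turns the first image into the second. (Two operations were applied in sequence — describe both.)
The second image is the first hue-shifted through roughly half the color wheel, then cropped tightly and scaled back up.

Every shape's color has rotated by the same amount around the hue wheel — a uniform hue shift. The visible shapes are larger and the field of view is narrower; shapes near the original edges may be partly or wholly outside the frame — a crop-and-rescale.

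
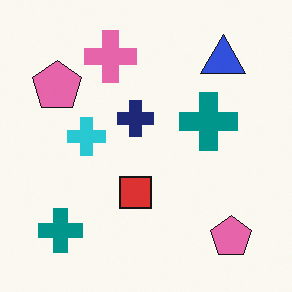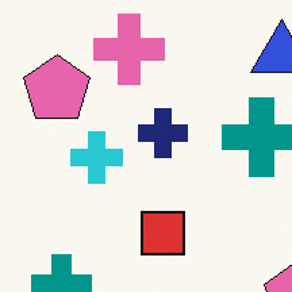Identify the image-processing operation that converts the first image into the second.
This is the original image cropped slightly and scaled back up.

The visible shapes are larger and the field of view is narrower; shapes near the original edges may be partly or wholly outside the frame — a crop-and-rescale.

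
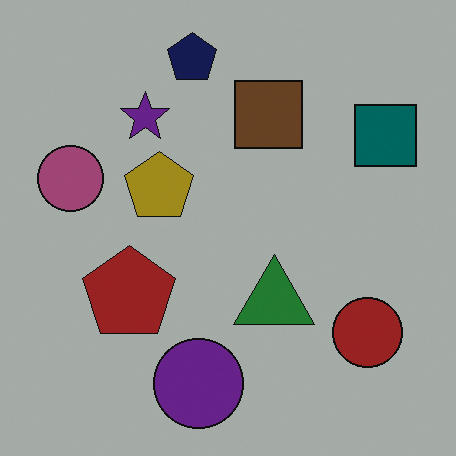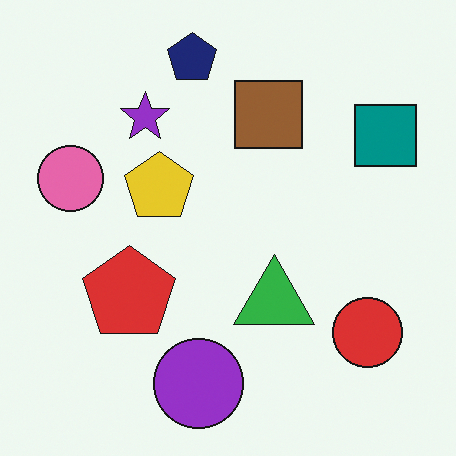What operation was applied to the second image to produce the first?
The image was substantially darkened.

Every pixel — background and shapes alike — is uniformly darkened.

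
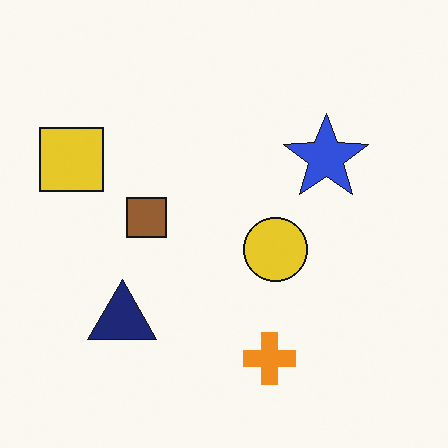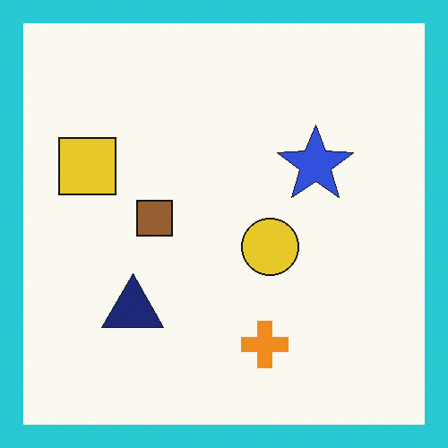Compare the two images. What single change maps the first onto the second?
The second image is the first framed with a cyan border.

A solid cyan frame runs around the edge of the second image, with the content slightly shrunk inside it.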